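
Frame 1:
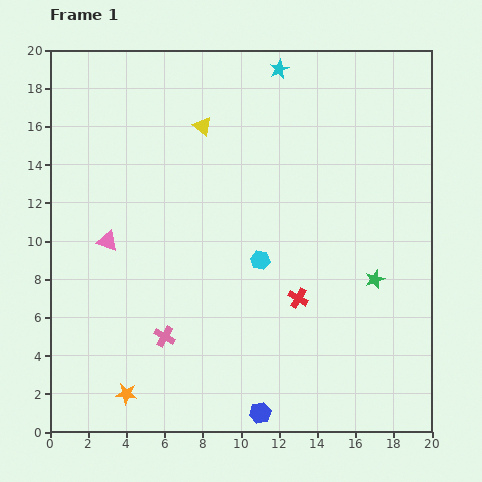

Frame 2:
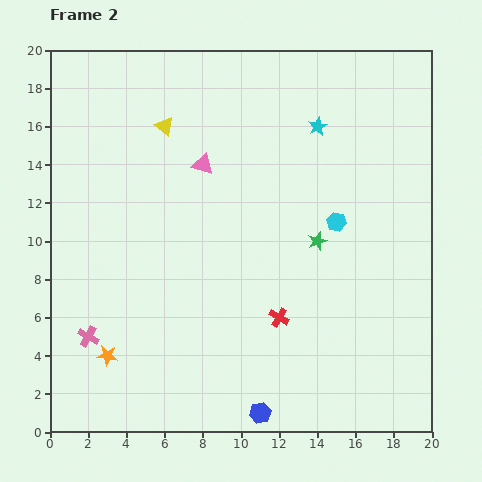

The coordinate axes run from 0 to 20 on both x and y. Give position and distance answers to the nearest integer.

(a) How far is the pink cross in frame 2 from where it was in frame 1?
4

The pink cross moved from (6, 5) to (2, 5), a distance of √(4² + 0²) ≈ 4.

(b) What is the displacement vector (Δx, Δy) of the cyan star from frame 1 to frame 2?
(2, -3)

The cyan star was at (12, 19) in frame 1 and (14, 16) in frame 2.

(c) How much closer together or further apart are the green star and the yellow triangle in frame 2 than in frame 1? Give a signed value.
-2

Distance in frame 1: 12. Distance in frame 2: 10.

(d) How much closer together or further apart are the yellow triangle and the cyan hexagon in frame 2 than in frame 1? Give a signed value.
+2

Distance in frame 1: 8. Distance in frame 2: 10.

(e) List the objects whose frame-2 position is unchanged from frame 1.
the blue hexagon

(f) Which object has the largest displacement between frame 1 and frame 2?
the pink triangle

(moved 6; next 4)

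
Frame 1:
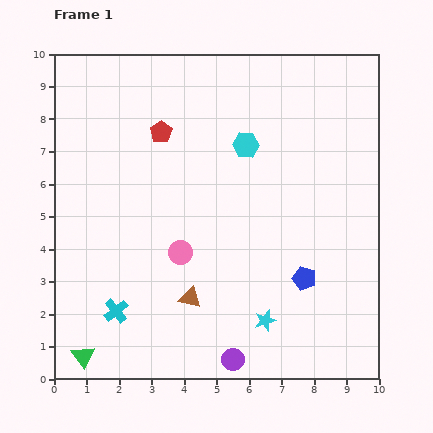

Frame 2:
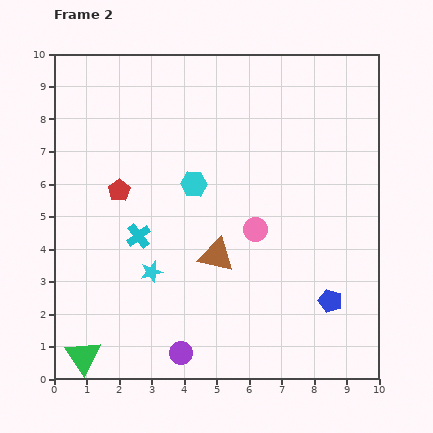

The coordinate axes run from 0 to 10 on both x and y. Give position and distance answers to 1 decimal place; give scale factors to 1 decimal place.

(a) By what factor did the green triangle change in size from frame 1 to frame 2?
1.6×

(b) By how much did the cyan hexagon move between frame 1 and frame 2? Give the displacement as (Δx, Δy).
(-1.6, -1.2)

The cyan hexagon was at (5.9, 7.2) in frame 1 and (4.3, 6.0) in frame 2.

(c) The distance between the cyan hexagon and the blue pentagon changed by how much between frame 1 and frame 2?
+1.0

Distance in frame 1: 4.5. Distance in frame 2: 5.5.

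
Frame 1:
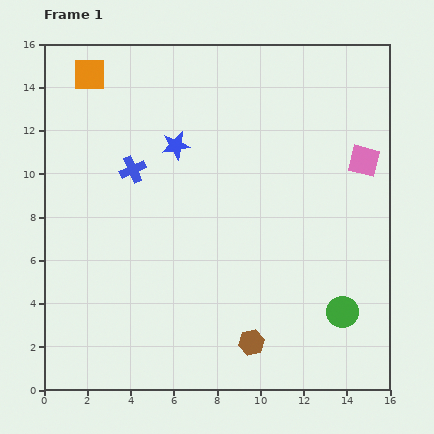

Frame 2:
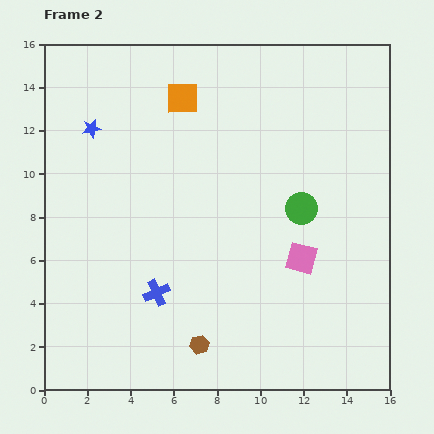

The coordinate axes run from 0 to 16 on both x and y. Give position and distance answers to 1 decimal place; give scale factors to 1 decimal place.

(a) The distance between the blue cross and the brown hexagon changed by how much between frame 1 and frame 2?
-6.6

Distance in frame 1: 9.7. Distance in frame 2: 3.1.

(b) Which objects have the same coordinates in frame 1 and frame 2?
none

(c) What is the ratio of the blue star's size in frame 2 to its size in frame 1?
0.7×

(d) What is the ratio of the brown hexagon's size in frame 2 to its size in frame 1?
0.7×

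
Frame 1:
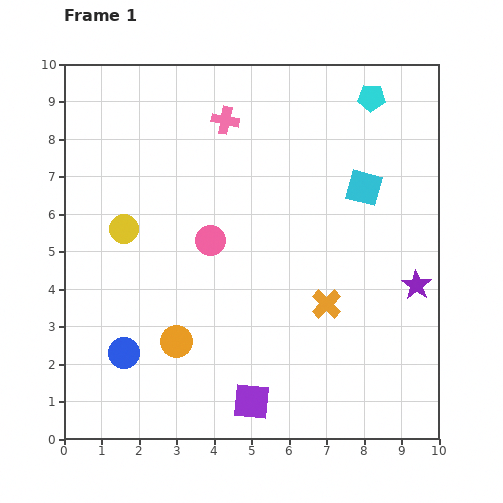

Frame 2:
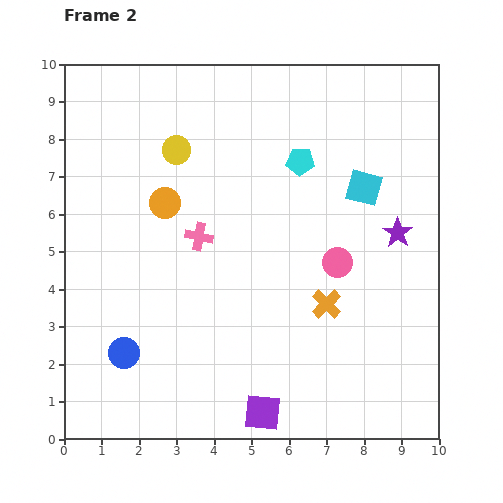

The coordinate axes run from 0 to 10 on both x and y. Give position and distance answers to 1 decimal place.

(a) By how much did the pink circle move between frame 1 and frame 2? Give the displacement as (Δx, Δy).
(3.4, -0.6)

The pink circle was at (3.9, 5.3) in frame 1 and (7.3, 4.7) in frame 2.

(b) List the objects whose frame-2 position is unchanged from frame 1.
the blue circle, the orange cross, the cyan square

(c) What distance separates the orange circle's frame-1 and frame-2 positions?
3.7

The orange circle moved from (3.0, 2.6) to (2.7, 6.3), a distance of √(0.3² + 3.7²) ≈ 3.7.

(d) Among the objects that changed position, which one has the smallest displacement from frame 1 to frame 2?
the purple square

(moved 0.4)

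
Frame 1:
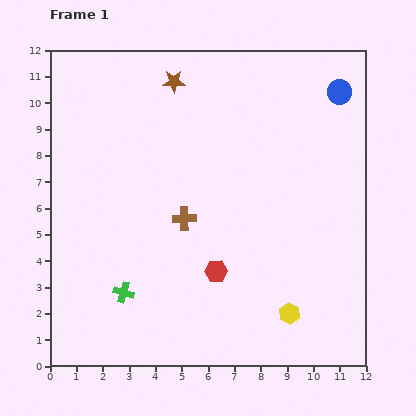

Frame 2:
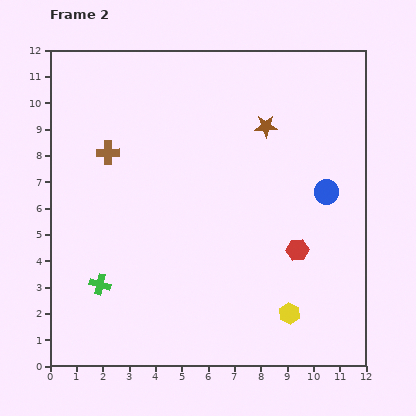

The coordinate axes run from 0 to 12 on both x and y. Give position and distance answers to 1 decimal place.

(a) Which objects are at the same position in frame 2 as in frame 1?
the yellow hexagon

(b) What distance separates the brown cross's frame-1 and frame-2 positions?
3.8

The brown cross moved from (5.1, 5.6) to (2.2, 8.1), a distance of √(2.9² + 2.5²) ≈ 3.8.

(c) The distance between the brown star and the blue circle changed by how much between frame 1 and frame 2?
-2.9

Distance in frame 1: 6.3. Distance in frame 2: 3.4.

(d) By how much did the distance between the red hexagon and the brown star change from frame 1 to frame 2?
-2.5

Distance in frame 1: 7.4. Distance in frame 2: 4.9.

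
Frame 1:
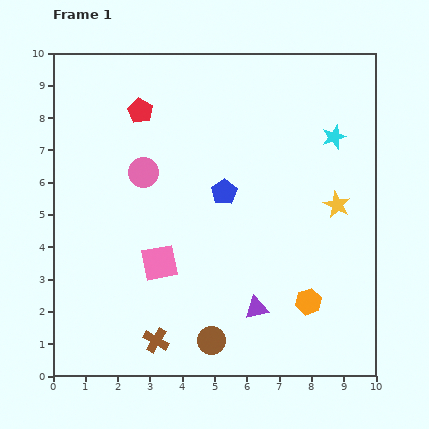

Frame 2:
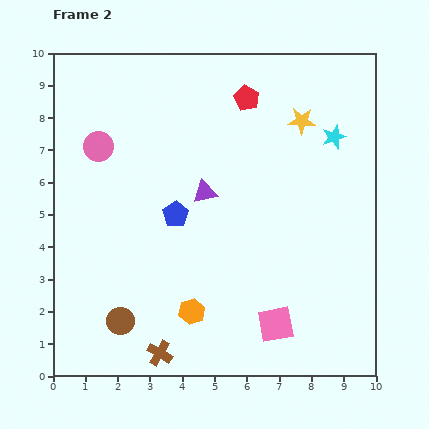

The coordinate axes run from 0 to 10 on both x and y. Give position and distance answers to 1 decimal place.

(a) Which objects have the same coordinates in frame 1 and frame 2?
the cyan star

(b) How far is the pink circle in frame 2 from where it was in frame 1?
1.6

The pink circle moved from (2.8, 6.3) to (1.4, 7.1), a distance of √(1.4² + 0.8²) ≈ 1.6.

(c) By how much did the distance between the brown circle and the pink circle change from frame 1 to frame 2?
-0.2

Distance in frame 1: 5.6. Distance in frame 2: 5.4.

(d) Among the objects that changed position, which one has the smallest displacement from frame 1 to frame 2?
the brown cross

(moved 0.4)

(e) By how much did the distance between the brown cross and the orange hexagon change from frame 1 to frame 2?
-3.3

Distance in frame 1: 4.9. Distance in frame 2: 1.6.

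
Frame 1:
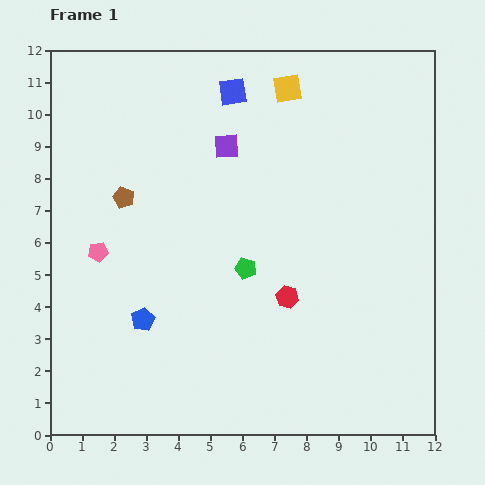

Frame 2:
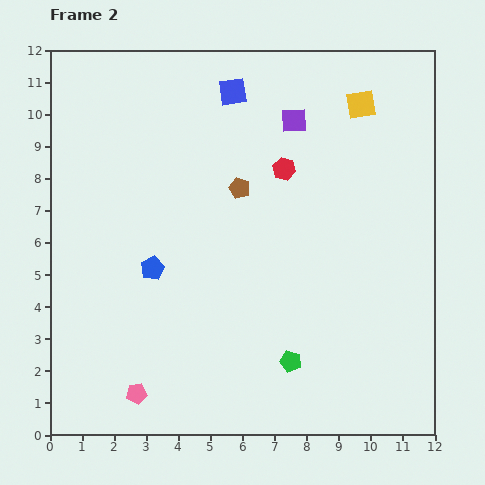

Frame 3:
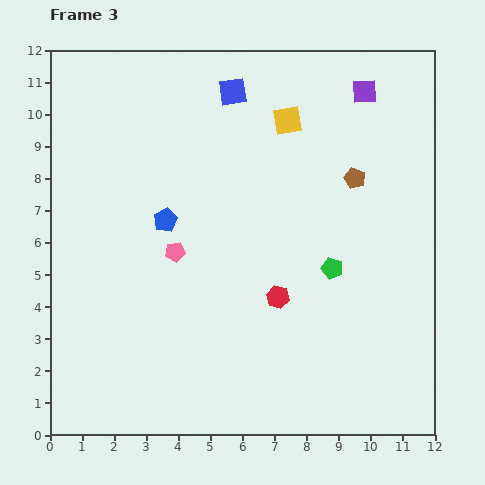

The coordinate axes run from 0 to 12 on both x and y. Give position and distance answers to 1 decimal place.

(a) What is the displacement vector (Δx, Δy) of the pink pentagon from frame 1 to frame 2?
(1.2, -4.4)

The pink pentagon was at (1.5, 5.7) in frame 1 and (2.7, 1.3) in frame 2.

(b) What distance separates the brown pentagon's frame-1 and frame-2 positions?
3.6

The brown pentagon moved from (2.3, 7.4) to (5.9, 7.7), a distance of √(3.6² + 0.3²) ≈ 3.6.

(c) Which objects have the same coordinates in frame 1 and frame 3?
the blue square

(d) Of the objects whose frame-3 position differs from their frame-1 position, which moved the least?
the red hexagon

(moved 0.3)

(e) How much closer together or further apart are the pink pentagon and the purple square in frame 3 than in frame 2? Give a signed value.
-2.1

Distance in frame 2: 9.8. Distance in frame 3: 7.7.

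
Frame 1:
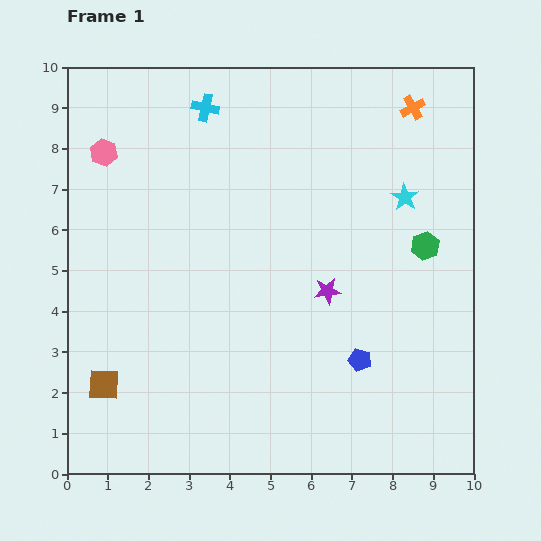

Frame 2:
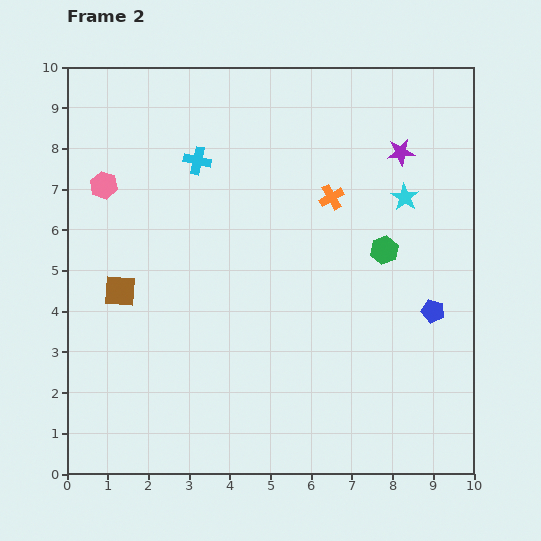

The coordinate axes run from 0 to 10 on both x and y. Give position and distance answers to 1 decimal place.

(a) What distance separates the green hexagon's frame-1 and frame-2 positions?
1.0

The green hexagon moved from (8.8, 5.6) to (7.8, 5.5), a distance of √(1.0² + 0.1²) ≈ 1.0.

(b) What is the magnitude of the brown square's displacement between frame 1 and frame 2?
2.3

The brown square moved from (0.9, 2.2) to (1.3, 4.5), a distance of √(0.4² + 2.3²) ≈ 2.3.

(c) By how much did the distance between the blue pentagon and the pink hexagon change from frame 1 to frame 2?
+0.6

Distance in frame 1: 8.1. Distance in frame 2: 8.7.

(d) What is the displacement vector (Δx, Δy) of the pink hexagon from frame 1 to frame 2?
(0.0, -0.8)

The pink hexagon was at (0.9, 7.9) in frame 1 and (0.9, 7.1) in frame 2.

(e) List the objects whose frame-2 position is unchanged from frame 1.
the cyan star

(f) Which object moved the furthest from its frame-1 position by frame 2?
the purple star

(moved 3.8; next 3.0)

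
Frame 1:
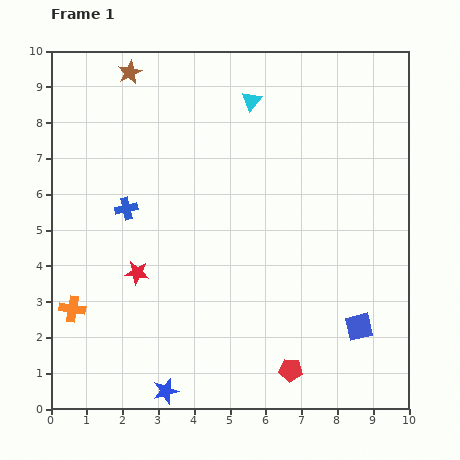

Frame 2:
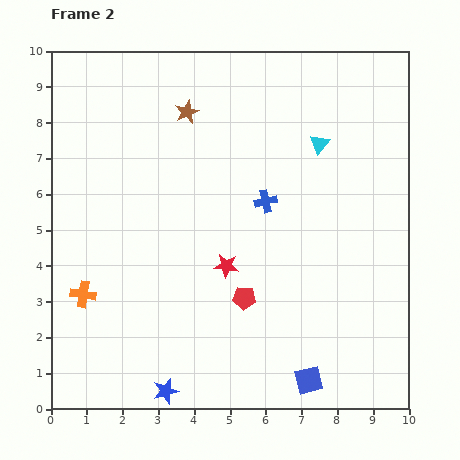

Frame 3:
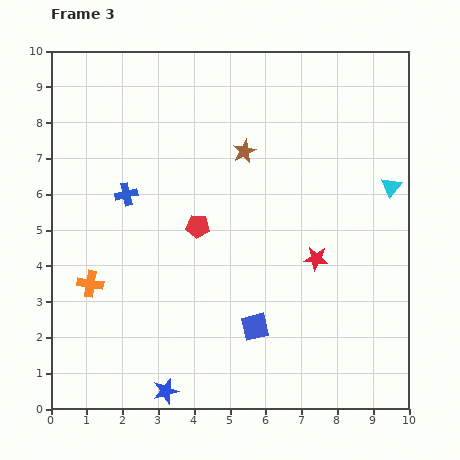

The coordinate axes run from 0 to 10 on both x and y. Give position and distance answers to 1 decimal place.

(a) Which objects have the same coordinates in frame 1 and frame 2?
the blue star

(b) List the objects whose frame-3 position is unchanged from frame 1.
the blue star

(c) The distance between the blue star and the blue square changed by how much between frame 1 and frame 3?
-2.6

Distance in frame 1: 5.7. Distance in frame 3: 3.1.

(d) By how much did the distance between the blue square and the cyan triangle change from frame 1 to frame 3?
-1.6

Distance in frame 1: 7.0. Distance in frame 3: 5.4.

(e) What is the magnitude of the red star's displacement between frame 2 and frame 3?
2.5

The red star moved from (4.9, 4.0) to (7.4, 4.2), a distance of √(2.5² + 0.2²) ≈ 2.5.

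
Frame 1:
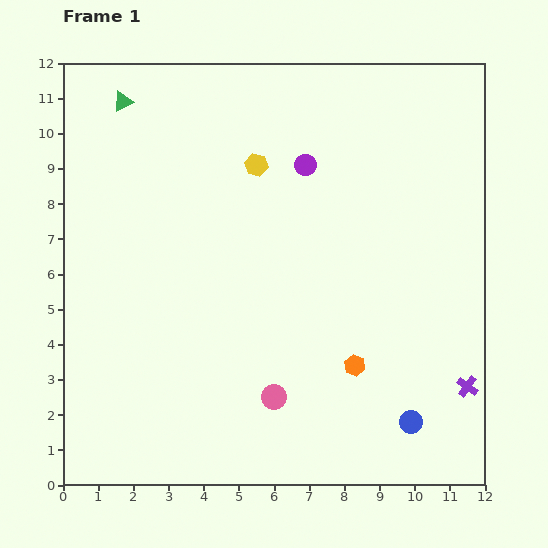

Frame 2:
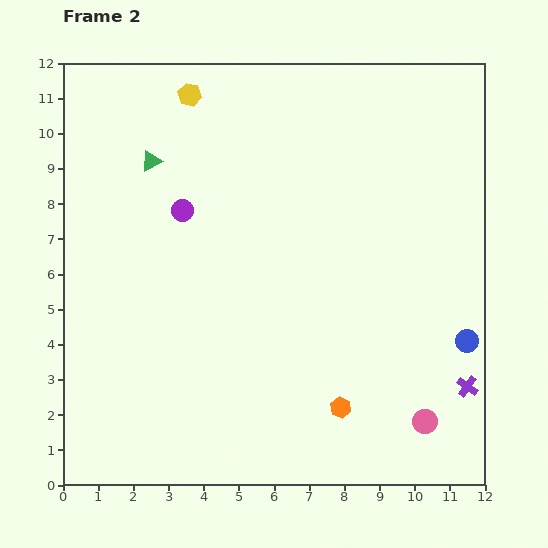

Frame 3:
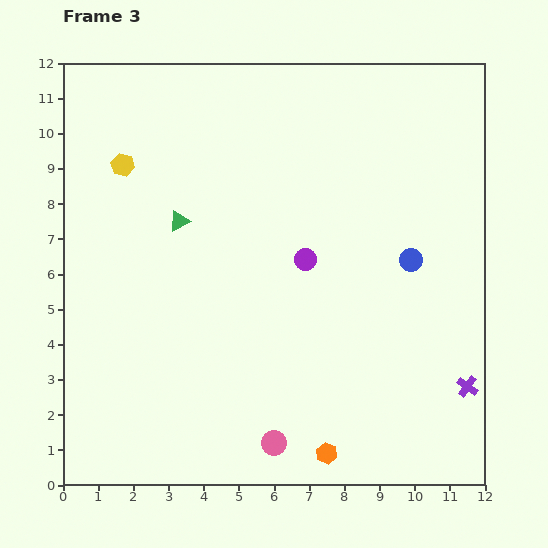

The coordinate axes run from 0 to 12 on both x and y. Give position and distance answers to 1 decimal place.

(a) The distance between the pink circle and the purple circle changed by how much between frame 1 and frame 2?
+2.4

Distance in frame 1: 6.7. Distance in frame 2: 9.1.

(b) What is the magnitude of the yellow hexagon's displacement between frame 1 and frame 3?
3.8

The yellow hexagon moved from (5.5, 9.1) to (1.7, 9.1), a distance of √(3.8² + 0.0²) ≈ 3.8.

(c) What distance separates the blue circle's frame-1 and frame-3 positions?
4.6

The blue circle moved from (9.9, 1.8) to (9.9, 6.4), a distance of √(0.0² + 4.6²) ≈ 4.6.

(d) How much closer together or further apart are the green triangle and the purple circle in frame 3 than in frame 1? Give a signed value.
-1.7

Distance in frame 1: 5.5. Distance in frame 3: 3.8.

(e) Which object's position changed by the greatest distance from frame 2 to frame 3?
the pink circle

(moved 4.3; next 3.8)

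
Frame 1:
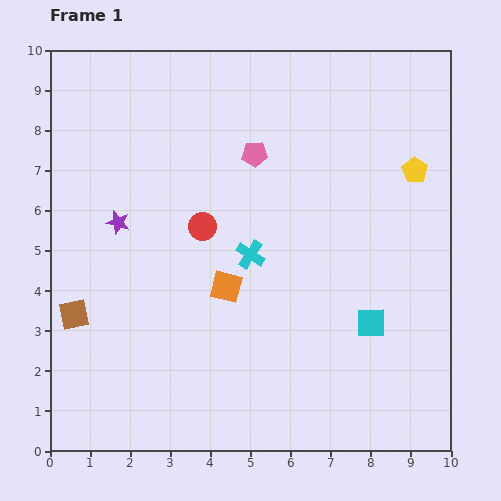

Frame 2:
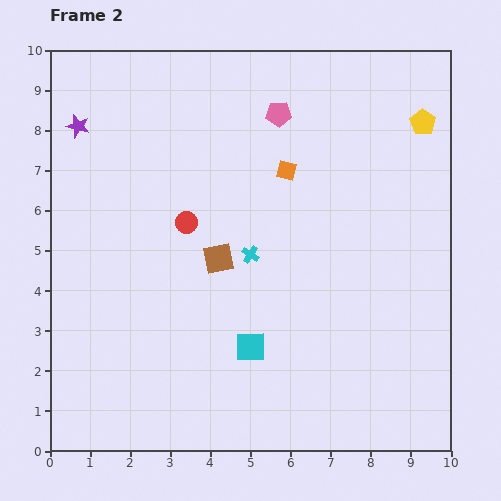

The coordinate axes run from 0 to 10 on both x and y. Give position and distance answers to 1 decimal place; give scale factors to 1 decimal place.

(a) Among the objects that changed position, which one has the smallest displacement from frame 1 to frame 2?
the red circle

(moved 0.4)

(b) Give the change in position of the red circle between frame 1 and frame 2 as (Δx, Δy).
(-0.4, 0.1)

The red circle was at (3.8, 5.6) in frame 1 and (3.4, 5.7) in frame 2.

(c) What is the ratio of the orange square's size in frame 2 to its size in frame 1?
0.6×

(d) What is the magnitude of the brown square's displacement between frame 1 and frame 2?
3.9

The brown square moved from (0.6, 3.4) to (4.2, 4.8), a distance of √(3.6² + 1.4²) ≈ 3.9.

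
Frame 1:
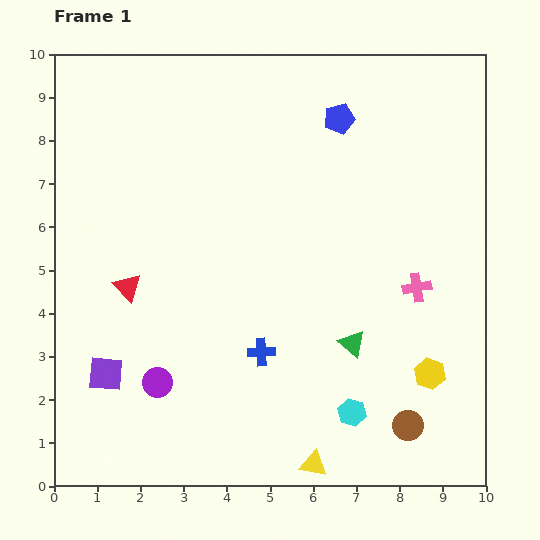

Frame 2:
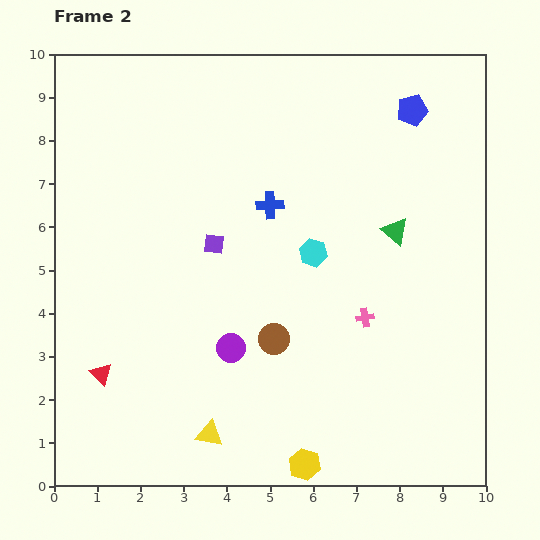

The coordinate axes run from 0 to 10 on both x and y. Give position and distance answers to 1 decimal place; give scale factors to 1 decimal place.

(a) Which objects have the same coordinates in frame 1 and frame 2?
none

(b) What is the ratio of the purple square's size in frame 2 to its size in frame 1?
0.6×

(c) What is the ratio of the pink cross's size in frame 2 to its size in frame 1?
0.6×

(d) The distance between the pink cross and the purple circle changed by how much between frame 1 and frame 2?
-3.2

Distance in frame 1: 6.4. Distance in frame 2: 3.2.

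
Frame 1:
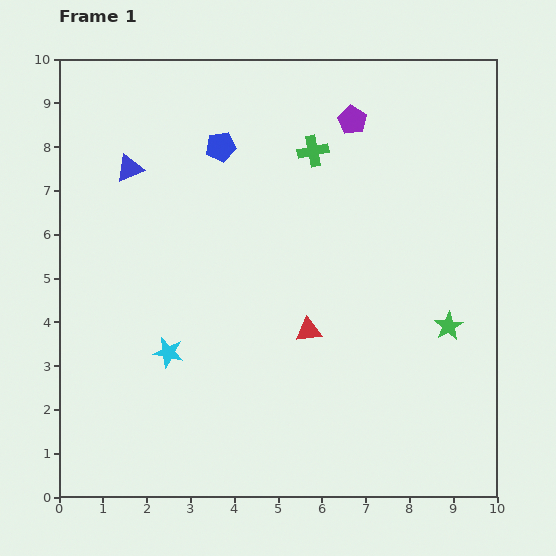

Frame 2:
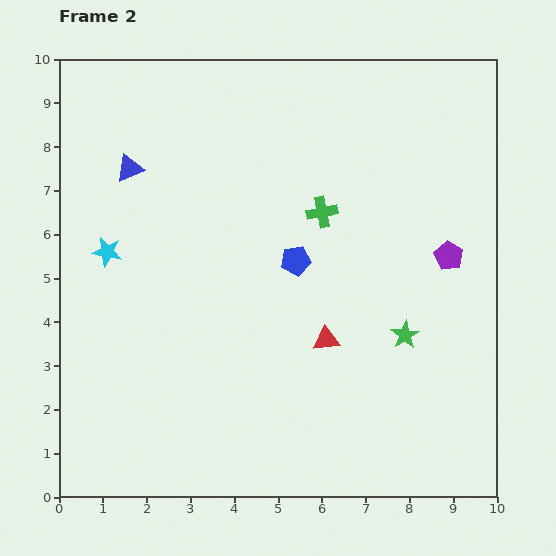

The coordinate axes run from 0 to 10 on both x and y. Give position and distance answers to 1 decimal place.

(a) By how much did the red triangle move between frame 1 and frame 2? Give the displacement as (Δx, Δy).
(0.4, -0.2)

The red triangle was at (5.7, 3.8) in frame 1 and (6.1, 3.6) in frame 2.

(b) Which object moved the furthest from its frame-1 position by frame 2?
the purple pentagon

(moved 3.8; next 3.1)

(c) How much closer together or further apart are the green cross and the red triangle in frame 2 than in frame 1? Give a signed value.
-1.2

Distance in frame 1: 4.1. Distance in frame 2: 2.9.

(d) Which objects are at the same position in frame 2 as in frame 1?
the blue triangle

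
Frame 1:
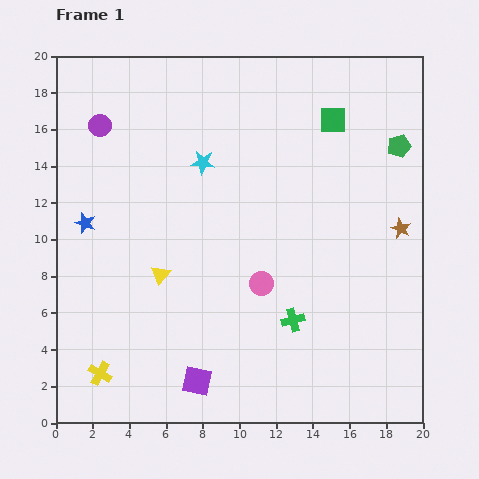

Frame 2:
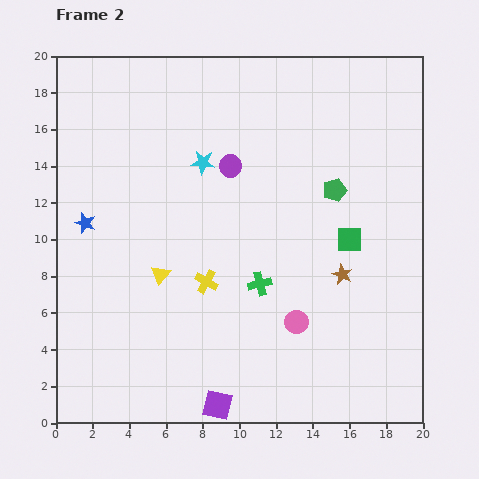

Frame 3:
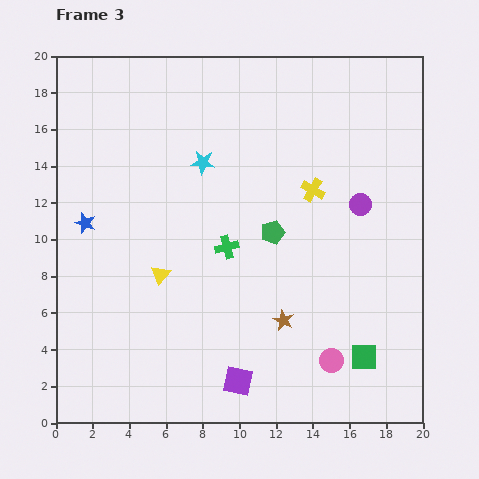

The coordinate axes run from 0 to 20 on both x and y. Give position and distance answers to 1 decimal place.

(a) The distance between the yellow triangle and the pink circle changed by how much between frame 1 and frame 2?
+2.3

Distance in frame 1: 5.5. Distance in frame 2: 7.8.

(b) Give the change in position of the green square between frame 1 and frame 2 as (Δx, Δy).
(0.9, -6.5)

The green square was at (15.1, 16.5) in frame 1 and (16.0, 10.0) in frame 2.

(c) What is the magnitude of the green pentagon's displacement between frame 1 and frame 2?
4.2

The green pentagon moved from (18.7, 15.1) to (15.2, 12.7), a distance of √(3.5² + 2.4²) ≈ 4.2.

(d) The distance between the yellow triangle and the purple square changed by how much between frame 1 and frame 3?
+1.1

Distance in frame 1: 6.1. Distance in frame 3: 7.2.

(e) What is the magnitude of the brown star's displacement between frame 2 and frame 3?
4.1

The brown star moved from (15.6, 8.1) to (12.4, 5.6), a distance of √(3.2² + 2.5²) ≈ 4.1.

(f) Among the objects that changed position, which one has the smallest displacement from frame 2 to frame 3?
the purple square

(moved 1.7)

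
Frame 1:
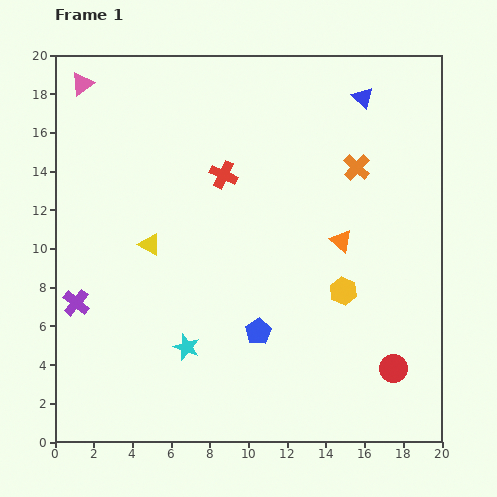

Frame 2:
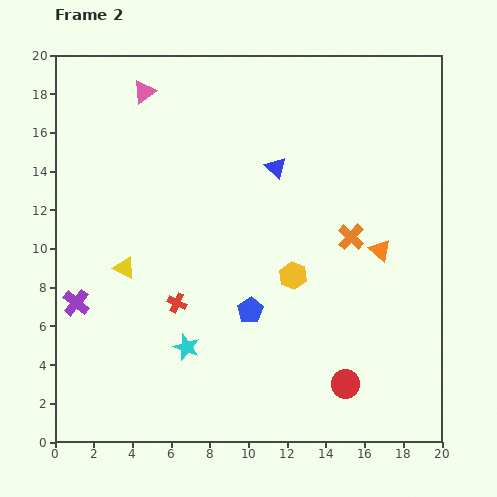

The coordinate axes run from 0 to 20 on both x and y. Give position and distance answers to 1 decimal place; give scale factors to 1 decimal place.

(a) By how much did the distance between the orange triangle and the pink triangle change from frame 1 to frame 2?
-1.0

Distance in frame 1: 15.7. Distance in frame 2: 14.7.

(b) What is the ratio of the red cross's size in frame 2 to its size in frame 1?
0.7×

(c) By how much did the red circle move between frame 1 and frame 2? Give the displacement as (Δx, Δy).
(-2.5, -0.8)

The red circle was at (17.5, 3.8) in frame 1 and (15.0, 3.0) in frame 2.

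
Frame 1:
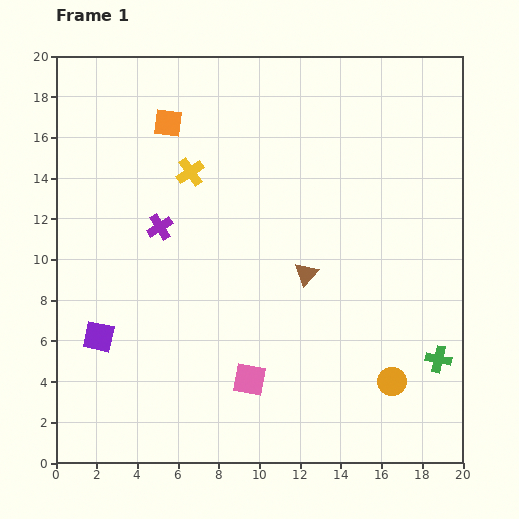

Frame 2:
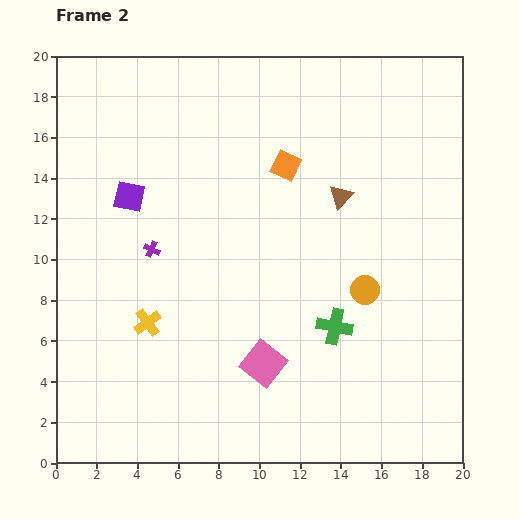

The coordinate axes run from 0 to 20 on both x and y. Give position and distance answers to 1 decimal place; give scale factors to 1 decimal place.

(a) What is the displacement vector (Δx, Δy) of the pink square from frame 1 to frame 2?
(0.7, 0.8)

The pink square was at (9.5, 4.1) in frame 1 and (10.2, 4.9) in frame 2.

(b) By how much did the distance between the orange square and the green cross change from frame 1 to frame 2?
-9.3

Distance in frame 1: 17.6. Distance in frame 2: 8.3.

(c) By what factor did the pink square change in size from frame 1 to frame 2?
1.3×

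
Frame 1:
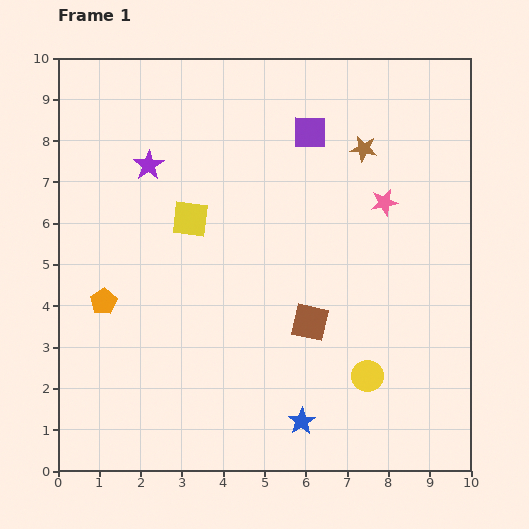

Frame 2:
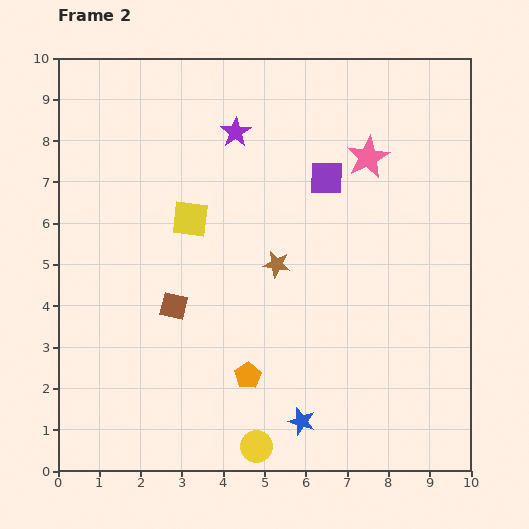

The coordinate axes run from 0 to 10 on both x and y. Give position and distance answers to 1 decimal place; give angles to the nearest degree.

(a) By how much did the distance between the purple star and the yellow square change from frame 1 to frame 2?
+0.8

Distance in frame 1: 1.6. Distance in frame 2: 2.4.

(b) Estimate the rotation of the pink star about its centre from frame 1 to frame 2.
16° counter-clockwise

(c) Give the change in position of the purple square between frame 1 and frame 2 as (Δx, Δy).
(0.4, -1.1)

The purple square was at (6.1, 8.2) in frame 1 and (6.5, 7.1) in frame 2.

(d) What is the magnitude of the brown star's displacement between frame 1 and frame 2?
3.5

The brown star moved from (7.4, 7.8) to (5.3, 5.0), a distance of √(2.1² + 2.8²) ≈ 3.5.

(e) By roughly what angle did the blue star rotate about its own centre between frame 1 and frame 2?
23° counter-clockwise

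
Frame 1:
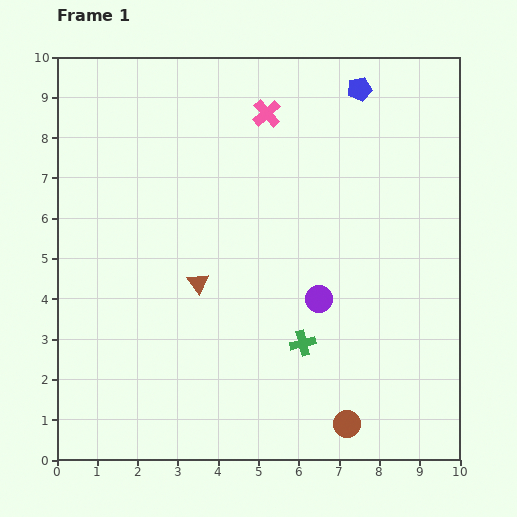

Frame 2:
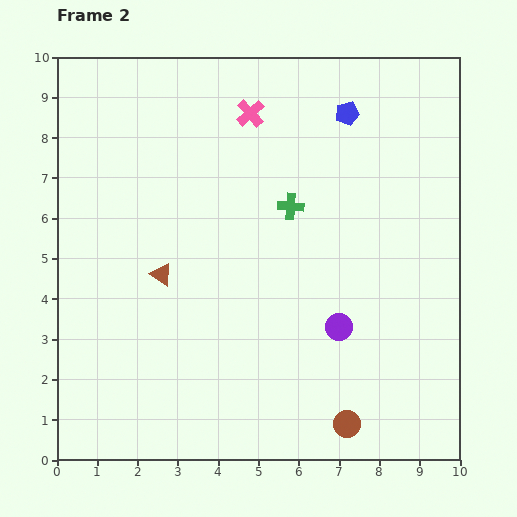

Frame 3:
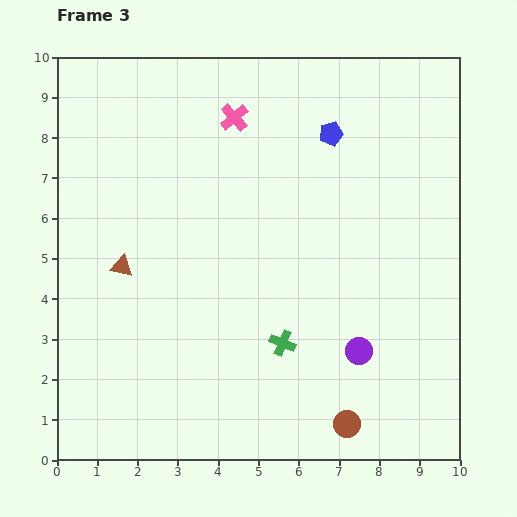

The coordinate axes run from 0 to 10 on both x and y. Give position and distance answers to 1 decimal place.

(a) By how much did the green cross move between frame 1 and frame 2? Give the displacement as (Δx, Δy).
(-0.3, 3.4)

The green cross was at (6.1, 2.9) in frame 1 and (5.8, 6.3) in frame 2.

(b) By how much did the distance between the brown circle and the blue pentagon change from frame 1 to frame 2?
-0.6

Distance in frame 1: 8.3. Distance in frame 2: 7.7.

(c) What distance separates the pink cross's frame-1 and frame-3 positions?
0.8

The pink cross moved from (5.2, 8.6) to (4.4, 8.5), a distance of √(0.8² + 0.1²) ≈ 0.8.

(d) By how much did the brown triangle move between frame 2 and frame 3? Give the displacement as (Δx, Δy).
(-1.0, 0.2)

The brown triangle was at (2.6, 4.6) in frame 2 and (1.6, 4.8) in frame 3.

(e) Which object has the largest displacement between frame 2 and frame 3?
the green cross

(moved 3.4; next 1.0)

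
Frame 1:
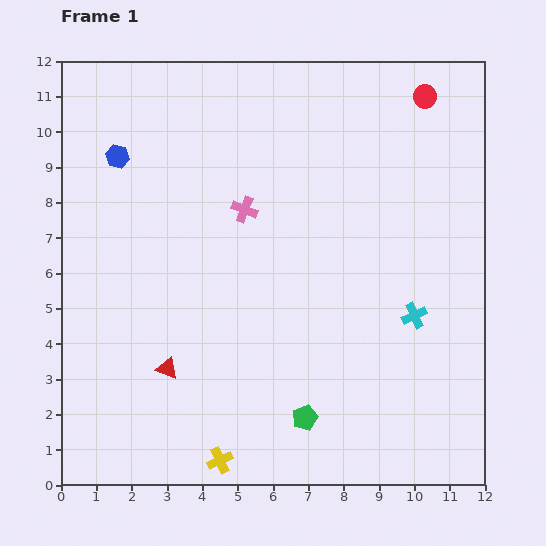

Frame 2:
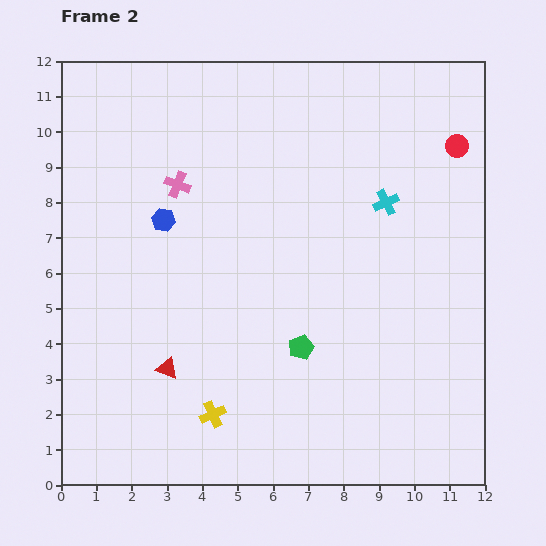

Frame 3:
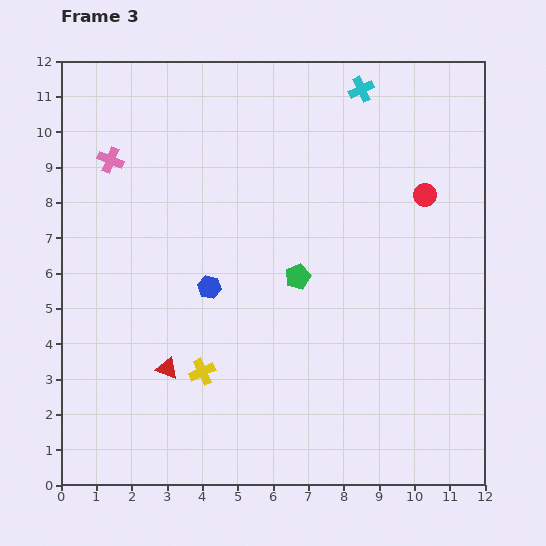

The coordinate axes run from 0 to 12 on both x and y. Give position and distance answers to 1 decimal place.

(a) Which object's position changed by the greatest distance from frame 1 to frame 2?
the cyan cross

(moved 3.3; next 2.2)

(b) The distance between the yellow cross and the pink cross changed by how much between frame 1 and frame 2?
-0.5

Distance in frame 1: 7.1. Distance in frame 2: 6.6.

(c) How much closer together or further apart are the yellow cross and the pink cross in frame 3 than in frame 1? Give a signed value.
-0.6

Distance in frame 1: 7.1. Distance in frame 3: 6.5.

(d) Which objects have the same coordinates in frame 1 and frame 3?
the red triangle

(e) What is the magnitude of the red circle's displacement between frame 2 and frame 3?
1.7

The red circle moved from (11.2, 9.6) to (10.3, 8.2), a distance of √(0.9² + 1.4²) ≈ 1.7.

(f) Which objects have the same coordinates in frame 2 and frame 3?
the red triangle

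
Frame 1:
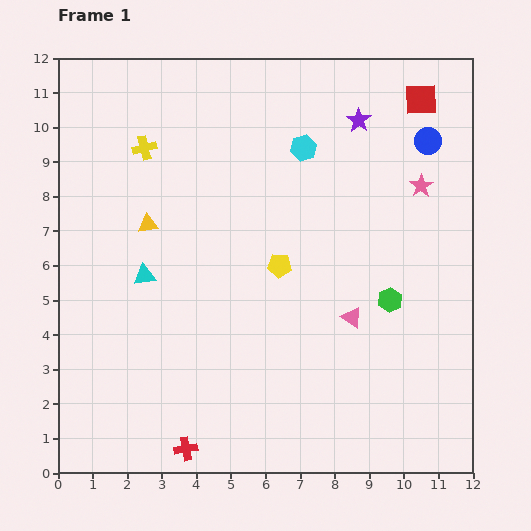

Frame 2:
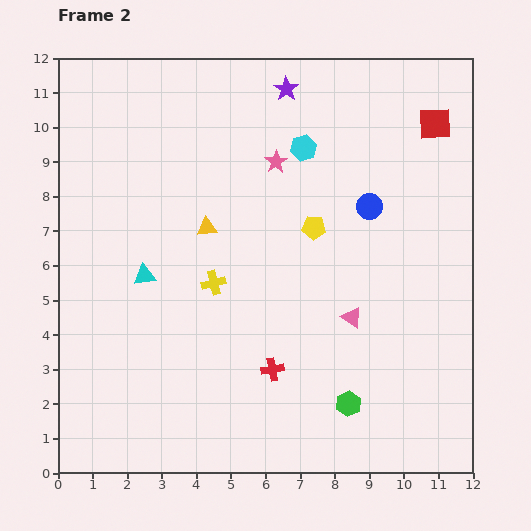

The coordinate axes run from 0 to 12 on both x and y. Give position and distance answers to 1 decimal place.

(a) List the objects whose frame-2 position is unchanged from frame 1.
the pink triangle, the cyan hexagon, the cyan triangle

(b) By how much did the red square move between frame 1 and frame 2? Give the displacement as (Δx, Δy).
(0.4, -0.7)

The red square was at (10.5, 10.8) in frame 1 and (10.9, 10.1) in frame 2.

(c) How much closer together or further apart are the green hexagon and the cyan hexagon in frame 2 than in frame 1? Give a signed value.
+2.4

Distance in frame 1: 5.1. Distance in frame 2: 7.5.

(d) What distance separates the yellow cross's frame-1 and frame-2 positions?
4.4

The yellow cross moved from (2.5, 9.4) to (4.5, 5.5), a distance of √(2.0² + 3.9²) ≈ 4.4.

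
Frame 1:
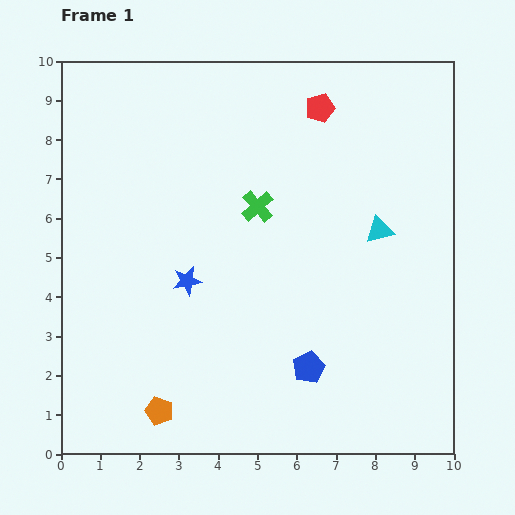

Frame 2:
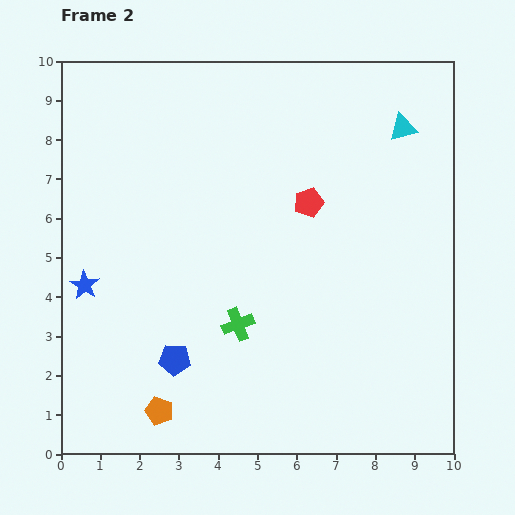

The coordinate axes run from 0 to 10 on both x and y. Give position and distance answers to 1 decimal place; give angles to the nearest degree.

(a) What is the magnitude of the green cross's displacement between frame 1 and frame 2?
3.0

The green cross moved from (5.0, 6.3) to (4.5, 3.3), a distance of √(0.5² + 3.0²) ≈ 3.0.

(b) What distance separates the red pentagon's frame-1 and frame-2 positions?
2.4

The red pentagon moved from (6.6, 8.8) to (6.3, 6.4), a distance of √(0.3² + 2.4²) ≈ 2.4.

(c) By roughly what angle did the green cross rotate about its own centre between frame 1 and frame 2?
21° clockwise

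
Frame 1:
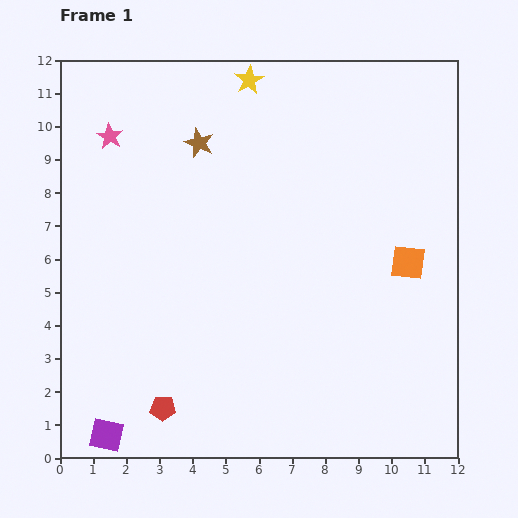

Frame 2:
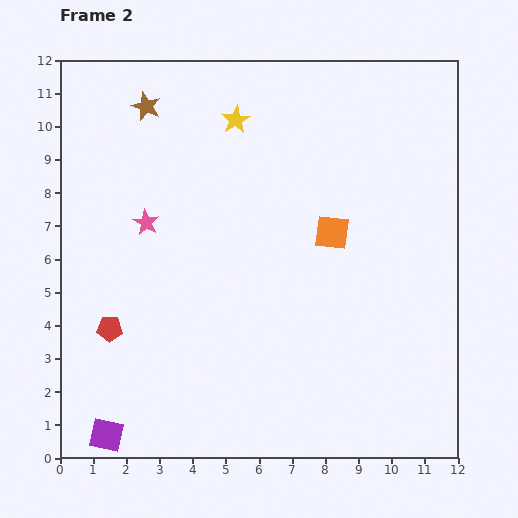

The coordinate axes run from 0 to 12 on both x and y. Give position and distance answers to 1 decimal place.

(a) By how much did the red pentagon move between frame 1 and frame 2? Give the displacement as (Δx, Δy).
(-1.6, 2.4)

The red pentagon was at (3.1, 1.5) in frame 1 and (1.5, 3.9) in frame 2.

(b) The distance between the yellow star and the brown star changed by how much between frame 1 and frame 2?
+0.3

Distance in frame 1: 2.4. Distance in frame 2: 2.7.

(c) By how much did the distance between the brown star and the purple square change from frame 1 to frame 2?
+0.8

Distance in frame 1: 9.2. Distance in frame 2: 10.0.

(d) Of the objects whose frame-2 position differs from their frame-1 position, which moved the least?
the yellow star

(moved 1.3)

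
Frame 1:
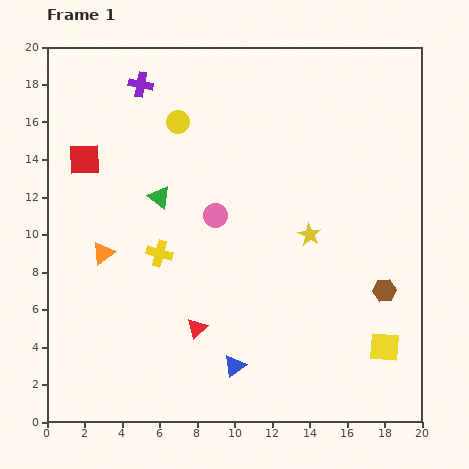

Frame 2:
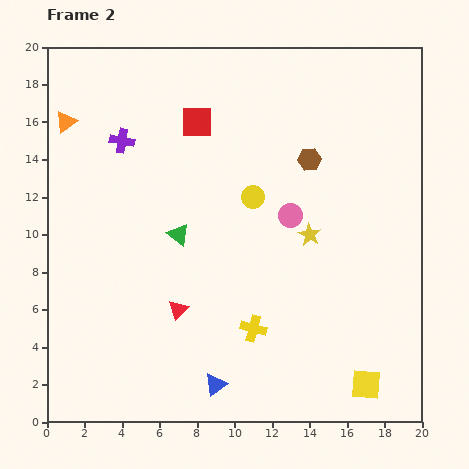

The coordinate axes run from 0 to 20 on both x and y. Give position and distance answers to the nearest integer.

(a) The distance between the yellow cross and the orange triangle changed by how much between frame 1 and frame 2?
+12

Distance in frame 1: 3. Distance in frame 2: 15.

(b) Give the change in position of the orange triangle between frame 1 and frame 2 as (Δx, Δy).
(-2, 7)

The orange triangle was at (3, 9) in frame 1 and (1, 16) in frame 2.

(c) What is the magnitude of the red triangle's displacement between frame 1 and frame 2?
1

The red triangle moved from (8, 5) to (7, 6), a distance of √(1² + 1²) ≈ 1.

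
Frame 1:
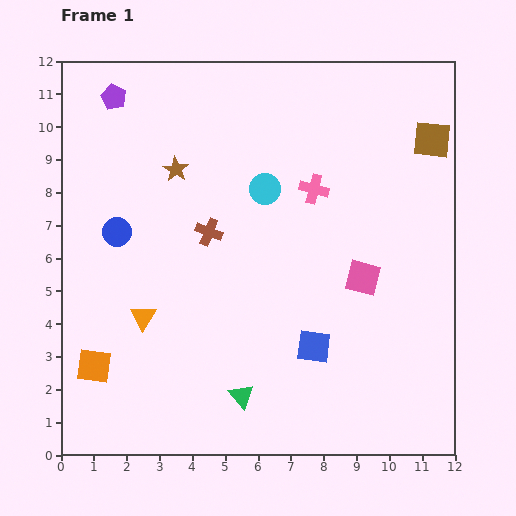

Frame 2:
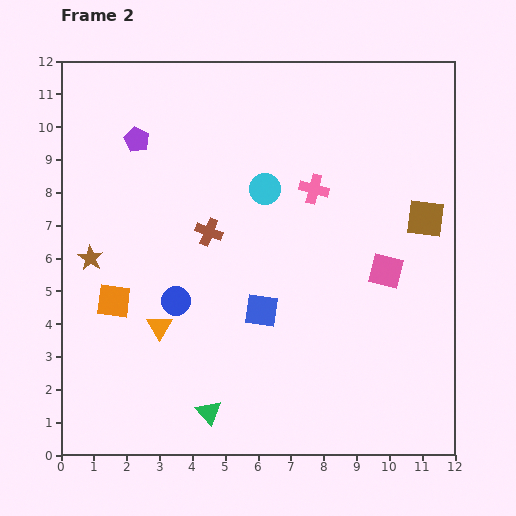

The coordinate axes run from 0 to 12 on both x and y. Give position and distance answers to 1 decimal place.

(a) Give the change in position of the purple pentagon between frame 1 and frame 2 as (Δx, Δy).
(0.7, -1.3)

The purple pentagon was at (1.6, 10.9) in frame 1 and (2.3, 9.6) in frame 2.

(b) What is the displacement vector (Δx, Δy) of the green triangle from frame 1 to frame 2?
(-1.0, -0.5)

The green triangle was at (5.5, 1.8) in frame 1 and (4.5, 1.3) in frame 2.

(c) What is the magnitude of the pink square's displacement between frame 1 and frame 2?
0.7

The pink square moved from (9.2, 5.4) to (9.9, 5.6), a distance of √(0.7² + 0.2²) ≈ 0.7.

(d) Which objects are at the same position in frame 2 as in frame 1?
the cyan circle, the brown cross, the pink cross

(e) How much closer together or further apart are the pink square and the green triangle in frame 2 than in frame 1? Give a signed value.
+1.7

Distance in frame 1: 5.2. Distance in frame 2: 6.9.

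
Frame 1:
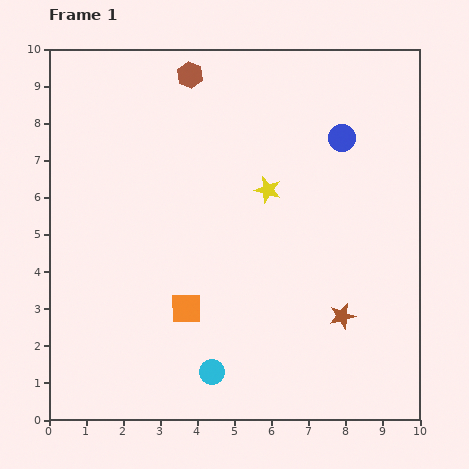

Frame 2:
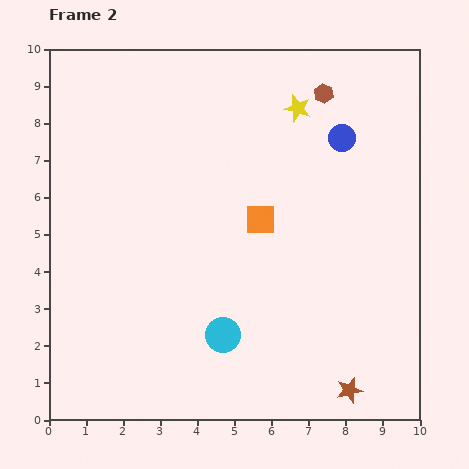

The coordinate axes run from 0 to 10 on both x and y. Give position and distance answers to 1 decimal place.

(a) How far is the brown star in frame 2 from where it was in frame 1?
2.0

The brown star moved from (7.9, 2.8) to (8.1, 0.8), a distance of √(0.2² + 2.0²) ≈ 2.0.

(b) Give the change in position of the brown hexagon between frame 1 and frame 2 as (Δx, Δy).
(3.6, -0.5)

The brown hexagon was at (3.8, 9.3) in frame 1 and (7.4, 8.8) in frame 2.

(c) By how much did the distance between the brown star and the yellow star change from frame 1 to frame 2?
+3.8

Distance in frame 1: 3.9. Distance in frame 2: 7.7.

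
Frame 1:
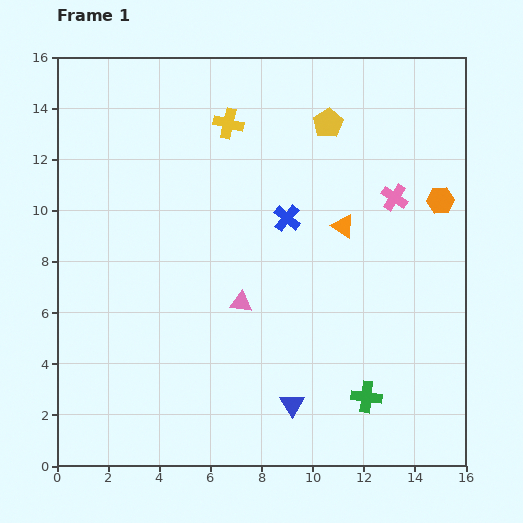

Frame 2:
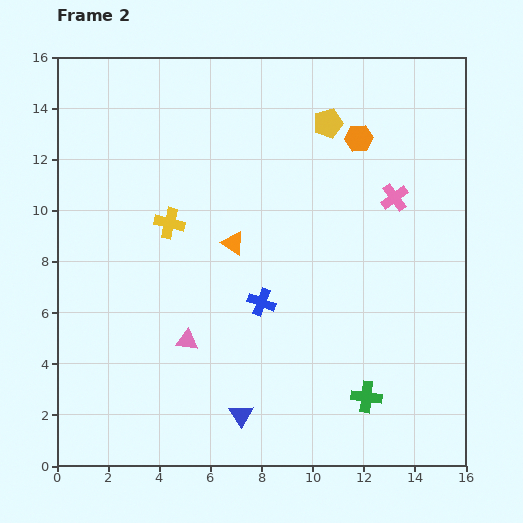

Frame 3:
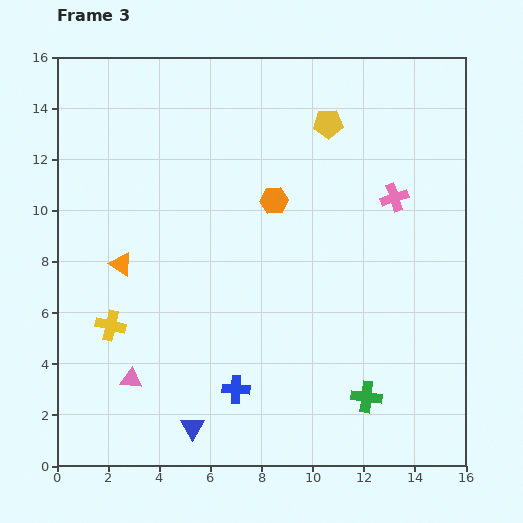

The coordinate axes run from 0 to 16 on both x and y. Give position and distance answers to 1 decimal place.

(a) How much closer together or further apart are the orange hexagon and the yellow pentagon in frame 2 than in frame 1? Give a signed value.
-4.0

Distance in frame 1: 5.3. Distance in frame 2: 1.3.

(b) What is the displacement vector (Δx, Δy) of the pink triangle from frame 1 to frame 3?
(-4.3, -3.0)

The pink triangle was at (7.2, 6.4) in frame 1 and (2.9, 3.4) in frame 3.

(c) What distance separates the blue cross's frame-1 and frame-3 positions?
7.0

The blue cross moved from (9.0, 9.7) to (7.0, 3.0), a distance of √(2.0² + 6.7²) ≈ 7.0.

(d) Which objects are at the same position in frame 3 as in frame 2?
the green cross, the yellow pentagon, the pink cross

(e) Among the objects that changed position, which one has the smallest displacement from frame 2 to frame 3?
the blue triangle

(moved 2.0)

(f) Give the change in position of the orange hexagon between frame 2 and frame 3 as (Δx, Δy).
(-3.3, -2.4)

The orange hexagon was at (11.8, 12.8) in frame 2 and (8.5, 10.4) in frame 3.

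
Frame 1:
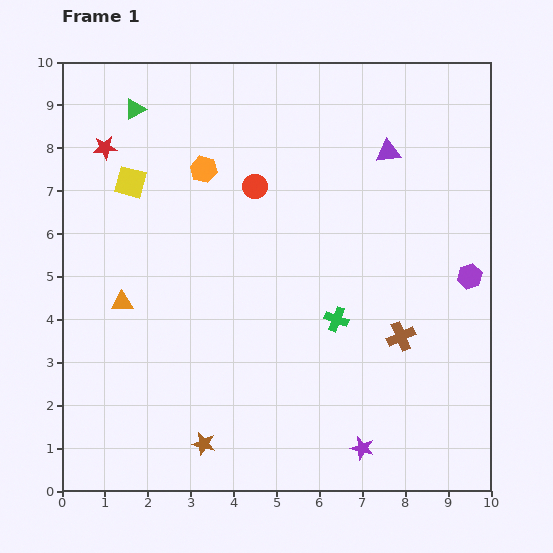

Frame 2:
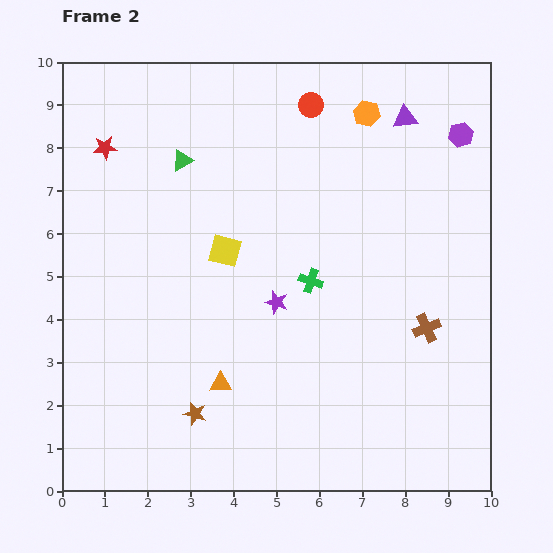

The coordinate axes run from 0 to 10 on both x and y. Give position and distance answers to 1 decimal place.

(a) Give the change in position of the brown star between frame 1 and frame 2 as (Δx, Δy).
(-0.2, 0.7)

The brown star was at (3.3, 1.1) in frame 1 and (3.1, 1.8) in frame 2.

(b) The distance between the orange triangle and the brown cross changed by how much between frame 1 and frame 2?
-1.5

Distance in frame 1: 6.5. Distance in frame 2: 5.0.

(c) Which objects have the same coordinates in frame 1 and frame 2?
the red star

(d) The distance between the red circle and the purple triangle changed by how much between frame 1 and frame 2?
-1.0

Distance in frame 1: 3.2. Distance in frame 2: 2.2.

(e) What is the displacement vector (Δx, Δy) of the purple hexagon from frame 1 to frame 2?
(-0.2, 3.3)

The purple hexagon was at (9.5, 5.0) in frame 1 and (9.3, 8.3) in frame 2.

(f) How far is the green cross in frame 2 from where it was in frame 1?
1.1

The green cross moved from (6.4, 4.0) to (5.8, 4.9), a distance of √(0.6² + 0.9²) ≈ 1.1.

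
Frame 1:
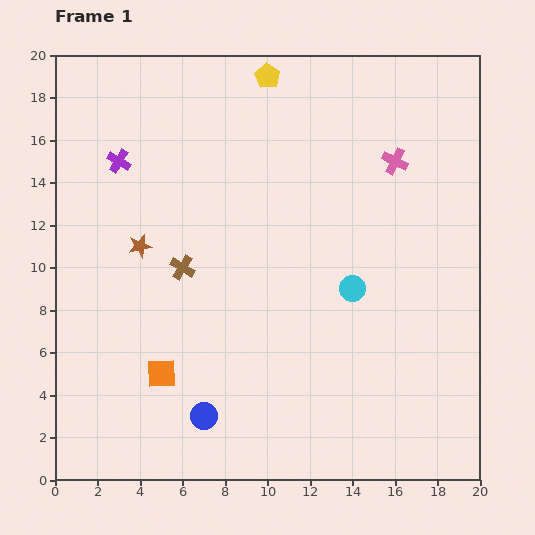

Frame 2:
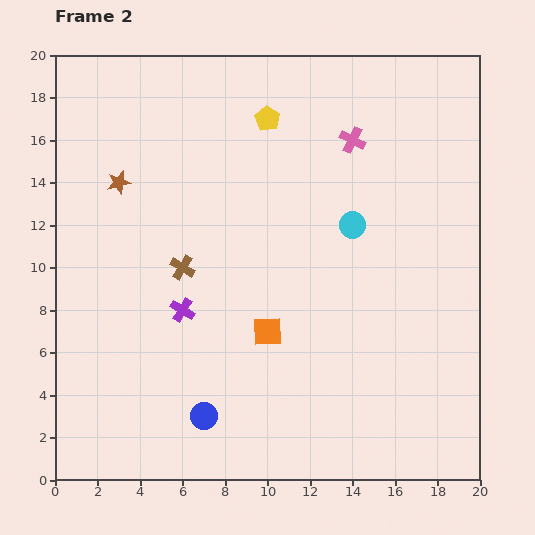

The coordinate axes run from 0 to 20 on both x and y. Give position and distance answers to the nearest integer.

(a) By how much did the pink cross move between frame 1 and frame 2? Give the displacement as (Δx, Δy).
(-2, 1)

The pink cross was at (16, 15) in frame 1 and (14, 16) in frame 2.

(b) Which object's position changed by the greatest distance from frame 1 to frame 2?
the purple cross

(moved 8; next 5)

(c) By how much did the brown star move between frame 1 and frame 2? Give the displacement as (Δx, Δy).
(-1, 3)

The brown star was at (4, 11) in frame 1 and (3, 14) in frame 2.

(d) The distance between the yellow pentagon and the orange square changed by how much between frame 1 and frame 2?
-5

Distance in frame 1: 15. Distance in frame 2: 10.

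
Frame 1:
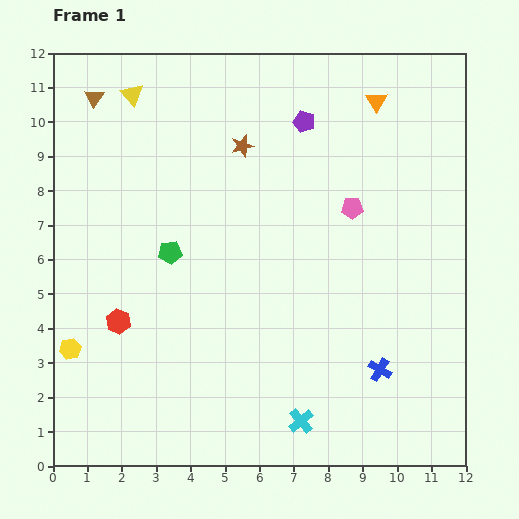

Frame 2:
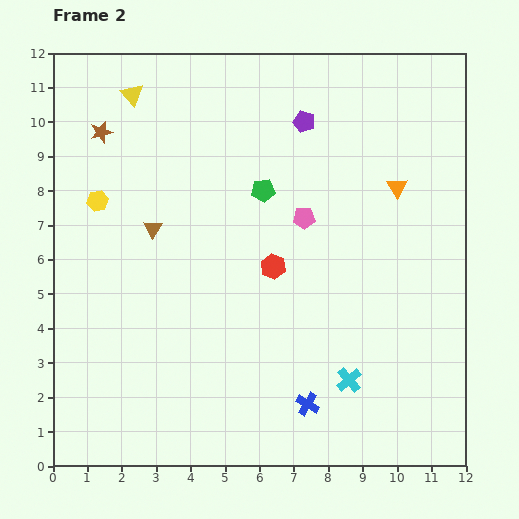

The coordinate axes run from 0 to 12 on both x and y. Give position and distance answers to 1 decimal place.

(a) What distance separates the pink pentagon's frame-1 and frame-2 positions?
1.4

The pink pentagon moved from (8.7, 7.5) to (7.3, 7.2), a distance of √(1.4² + 0.3²) ≈ 1.4.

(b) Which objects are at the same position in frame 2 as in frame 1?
the purple pentagon, the yellow triangle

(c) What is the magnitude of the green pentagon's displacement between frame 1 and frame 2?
3.2

The green pentagon moved from (3.4, 6.2) to (6.1, 8.0), a distance of √(2.7² + 1.8²) ≈ 3.2.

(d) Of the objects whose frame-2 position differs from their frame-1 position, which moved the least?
the pink pentagon

(moved 1.4)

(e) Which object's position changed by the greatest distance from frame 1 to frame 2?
the red hexagon

(moved 4.8; next 4.4)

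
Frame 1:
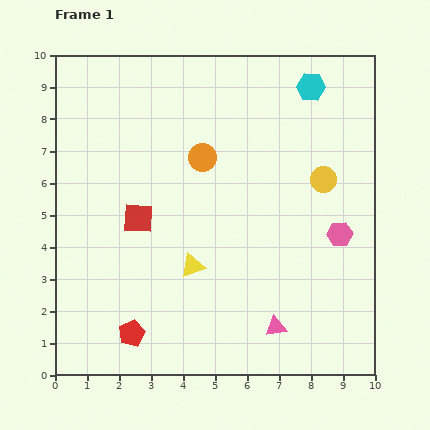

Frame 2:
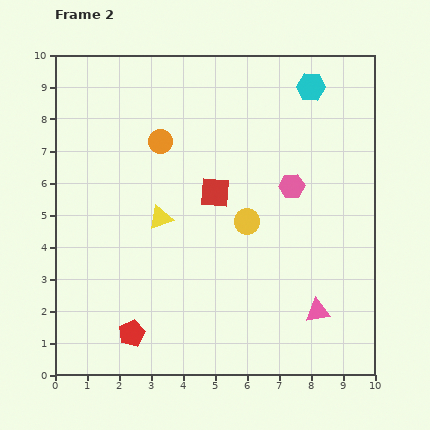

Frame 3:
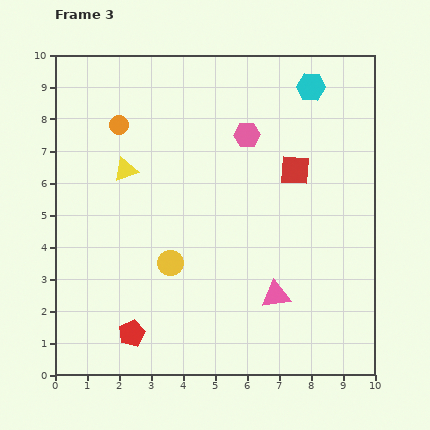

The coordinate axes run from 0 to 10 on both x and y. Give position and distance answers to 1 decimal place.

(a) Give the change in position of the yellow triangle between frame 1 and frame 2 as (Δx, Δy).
(-1.0, 1.5)

The yellow triangle was at (4.3, 3.4) in frame 1 and (3.3, 4.9) in frame 2.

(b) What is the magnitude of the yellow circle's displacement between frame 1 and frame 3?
5.5

The yellow circle moved from (8.4, 6.1) to (3.6, 3.5), a distance of √(4.8² + 2.6²) ≈ 5.5.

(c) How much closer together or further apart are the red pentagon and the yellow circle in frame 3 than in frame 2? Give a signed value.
-2.5

Distance in frame 2: 5.0. Distance in frame 3: 2.5.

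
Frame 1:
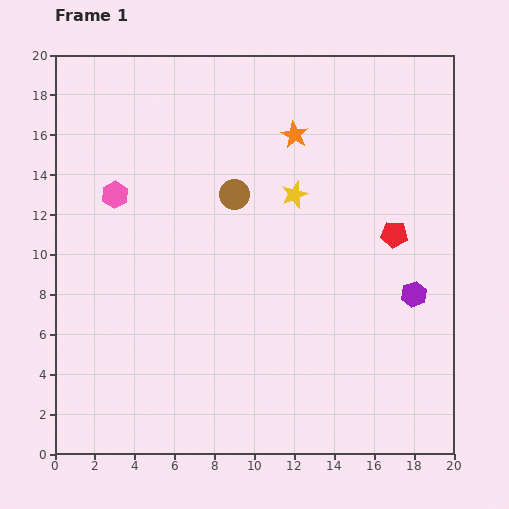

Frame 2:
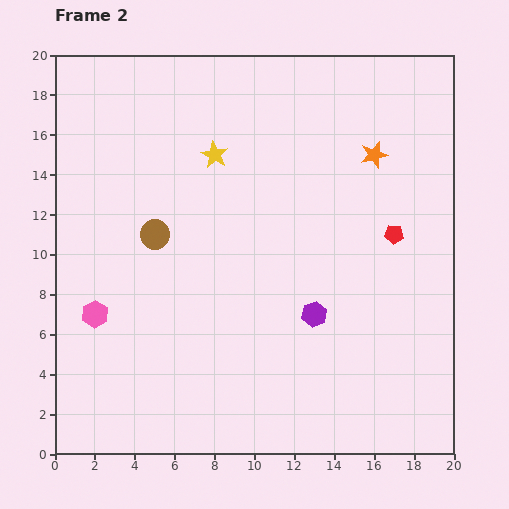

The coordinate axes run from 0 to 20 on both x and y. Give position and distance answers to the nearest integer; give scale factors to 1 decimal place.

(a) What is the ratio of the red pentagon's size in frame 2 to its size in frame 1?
0.7×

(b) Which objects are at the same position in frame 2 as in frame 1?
the red pentagon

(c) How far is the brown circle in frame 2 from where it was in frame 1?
4

The brown circle moved from (9, 13) to (5, 11), a distance of √(4² + 2²) ≈ 4.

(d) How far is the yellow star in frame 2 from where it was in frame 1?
4

The yellow star moved from (12, 13) to (8, 15), a distance of √(4² + 2²) ≈ 4.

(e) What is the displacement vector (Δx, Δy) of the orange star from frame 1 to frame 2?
(4, -1)

The orange star was at (12, 16) in frame 1 and (16, 15) in frame 2.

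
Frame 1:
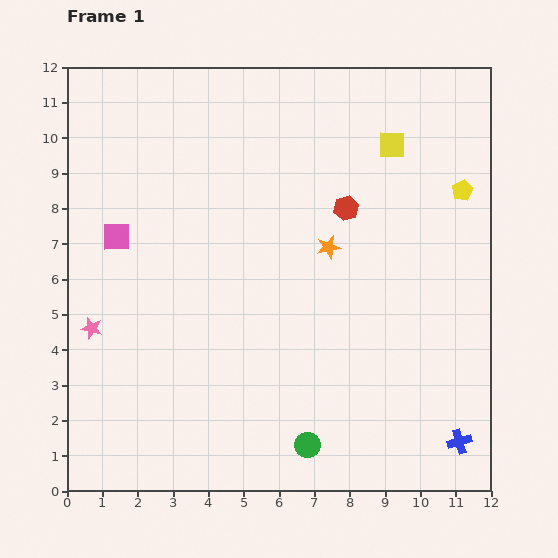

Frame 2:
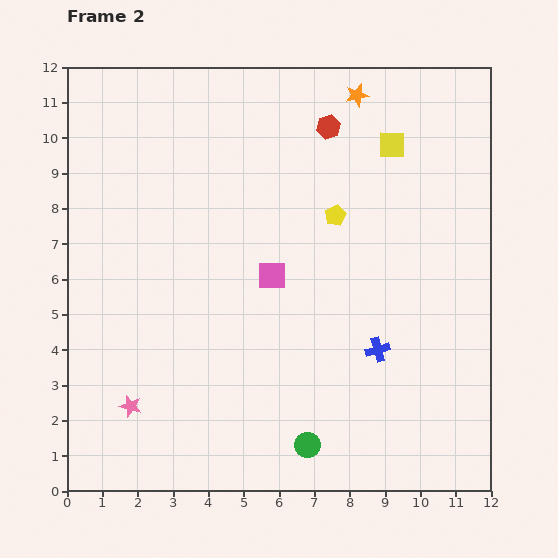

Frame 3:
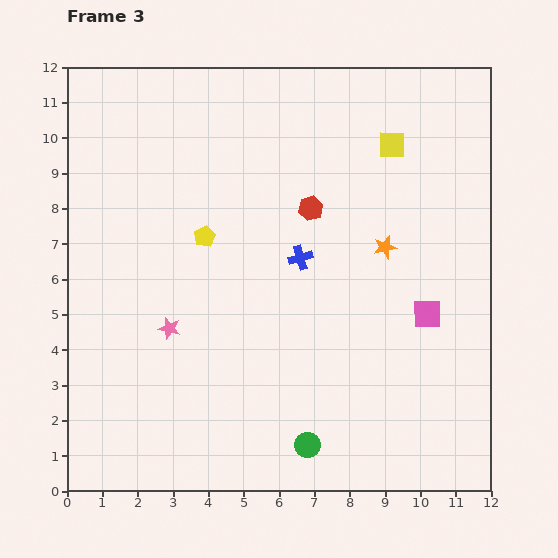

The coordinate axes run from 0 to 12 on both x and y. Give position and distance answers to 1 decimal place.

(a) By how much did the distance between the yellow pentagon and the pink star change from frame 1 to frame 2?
-3.3

Distance in frame 1: 11.2. Distance in frame 2: 7.9.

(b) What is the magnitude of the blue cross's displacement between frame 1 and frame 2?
3.5

The blue cross moved from (11.1, 1.4) to (8.8, 4.0), a distance of √(2.3² + 2.6²) ≈ 3.5.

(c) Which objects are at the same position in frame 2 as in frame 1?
the yellow square, the green circle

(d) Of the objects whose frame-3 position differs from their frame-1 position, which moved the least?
the red hexagon

(moved 1.0)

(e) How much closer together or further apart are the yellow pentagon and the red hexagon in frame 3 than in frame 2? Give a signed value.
+0.6

Distance in frame 2: 2.5. Distance in frame 3: 3.1.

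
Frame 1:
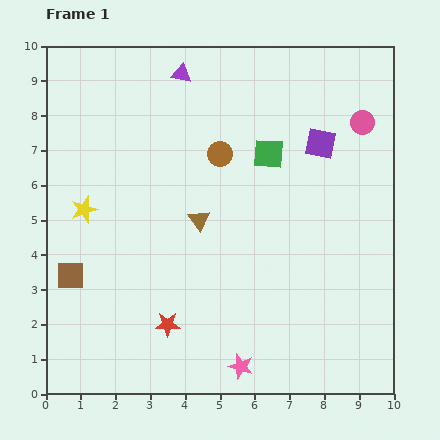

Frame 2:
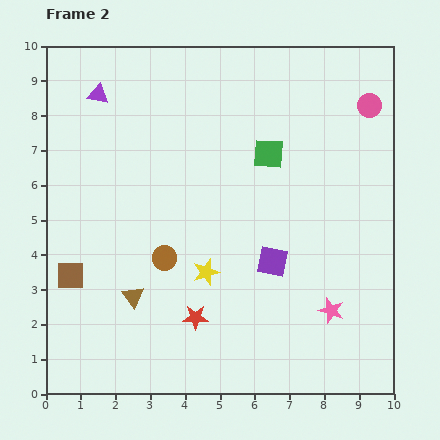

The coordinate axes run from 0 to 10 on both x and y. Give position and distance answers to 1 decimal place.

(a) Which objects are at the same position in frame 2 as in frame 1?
the green square, the brown square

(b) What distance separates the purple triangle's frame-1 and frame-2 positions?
2.5

The purple triangle moved from (3.9, 9.2) to (1.5, 8.6), a distance of √(2.4² + 0.6²) ≈ 2.5.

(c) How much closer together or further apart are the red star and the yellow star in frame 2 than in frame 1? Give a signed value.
-2.8

Distance in frame 1: 4.1. Distance in frame 2: 1.3.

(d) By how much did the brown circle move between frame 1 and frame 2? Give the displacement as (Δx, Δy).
(-1.6, -3.0)

The brown circle was at (5.0, 6.9) in frame 1 and (3.4, 3.9) in frame 2.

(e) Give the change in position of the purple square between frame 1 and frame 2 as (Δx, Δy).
(-1.4, -3.4)

The purple square was at (7.9, 7.2) in frame 1 and (6.5, 3.8) in frame 2.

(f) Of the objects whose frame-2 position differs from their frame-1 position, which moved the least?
the pink circle

(moved 0.5)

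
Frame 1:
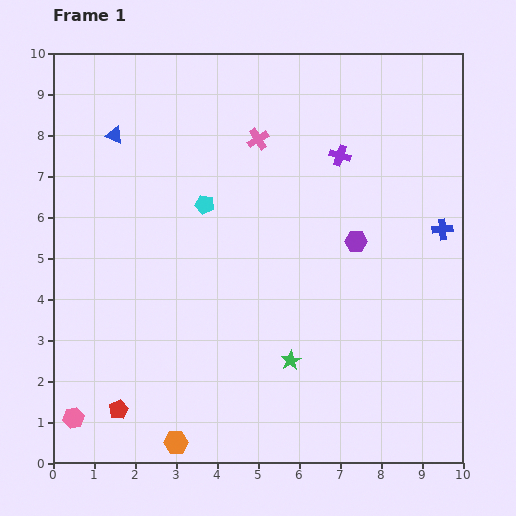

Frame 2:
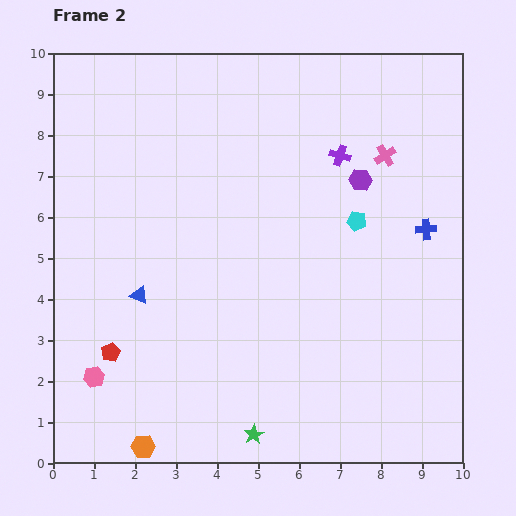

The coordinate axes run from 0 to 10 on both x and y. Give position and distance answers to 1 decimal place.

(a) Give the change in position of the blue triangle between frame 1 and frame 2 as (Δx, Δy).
(0.6, -3.9)

The blue triangle was at (1.5, 8.0) in frame 1 and (2.1, 4.1) in frame 2.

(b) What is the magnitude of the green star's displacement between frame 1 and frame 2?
2.0

The green star moved from (5.8, 2.5) to (4.9, 0.7), a distance of √(0.9² + 1.8²) ≈ 2.0.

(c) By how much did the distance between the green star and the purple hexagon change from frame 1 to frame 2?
+3.4

Distance in frame 1: 3.3. Distance in frame 2: 6.7.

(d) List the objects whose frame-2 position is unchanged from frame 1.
the purple cross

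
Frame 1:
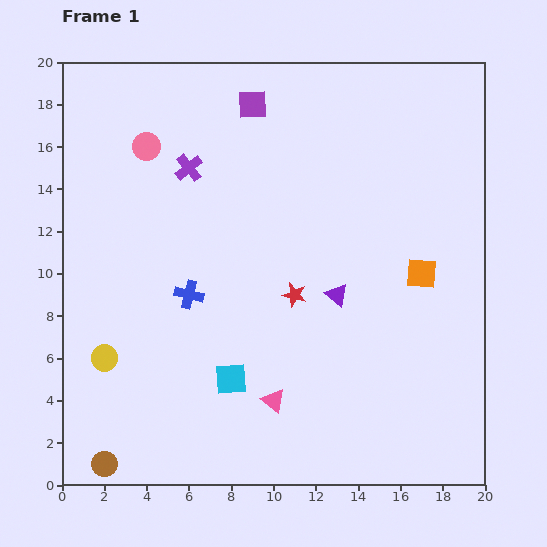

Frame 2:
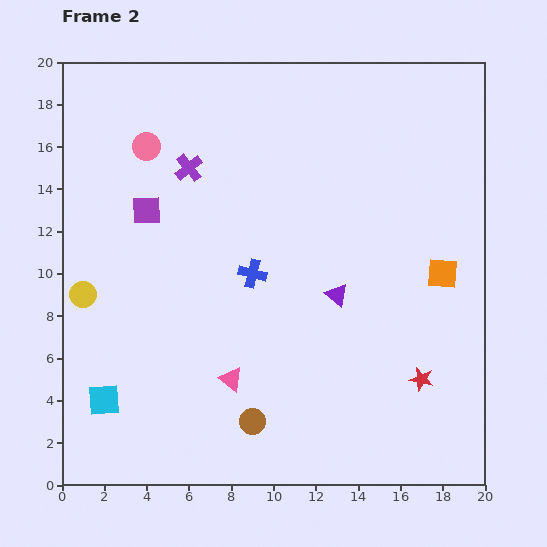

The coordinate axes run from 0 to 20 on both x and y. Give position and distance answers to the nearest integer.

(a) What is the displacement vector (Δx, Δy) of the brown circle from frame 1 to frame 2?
(7, 2)

The brown circle was at (2, 1) in frame 1 and (9, 3) in frame 2.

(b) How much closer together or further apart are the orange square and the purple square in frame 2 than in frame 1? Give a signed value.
+3

Distance in frame 1: 11. Distance in frame 2: 14.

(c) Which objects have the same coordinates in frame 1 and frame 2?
the purple triangle, the pink circle, the purple cross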